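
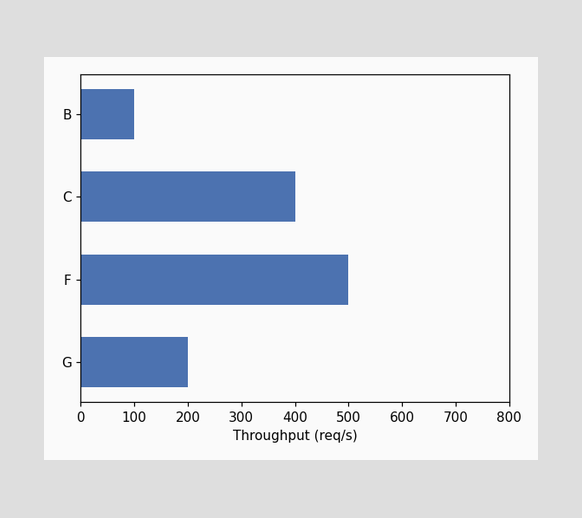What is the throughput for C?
400req/s

Reading along the chart's x-axis, the C bar reaches 400req/s.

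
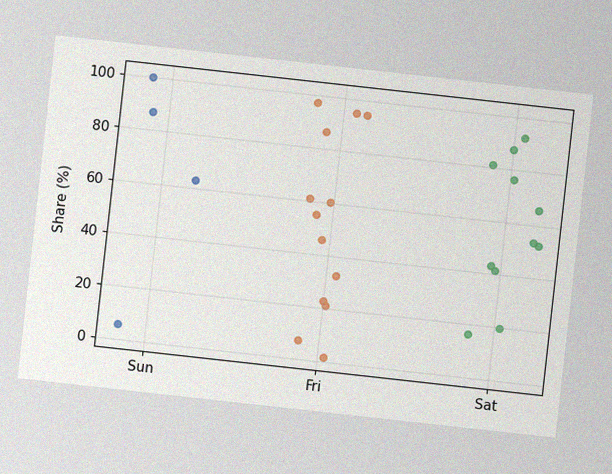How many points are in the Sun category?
The chart is tilted about 6° clockwise, with some photo noise. Counting the markers in the Sun column gives 4.

4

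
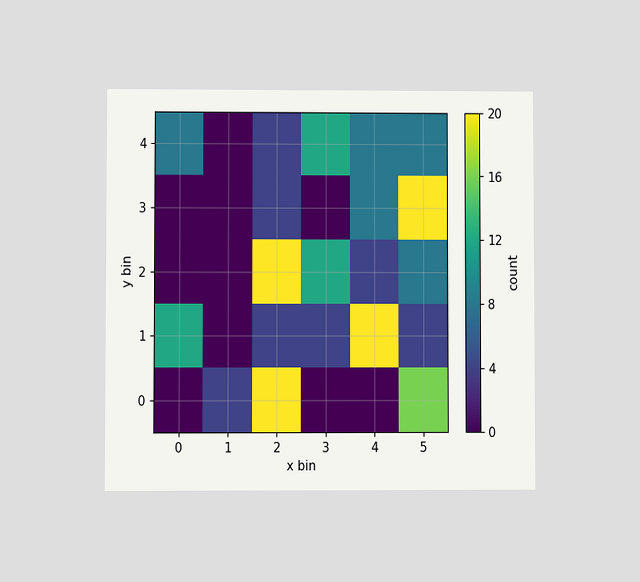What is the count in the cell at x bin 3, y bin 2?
The chart is viewed at a slight angle. Matching the cell (3, 2) against the colorbar gives 12.

12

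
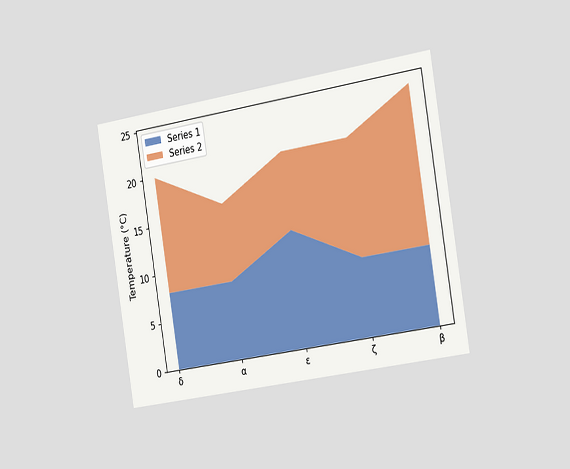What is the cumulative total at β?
24°C

The chart is tilted about 9° counter-clockwise and viewed slightly from the right. The stacked total at β reaches 24°C.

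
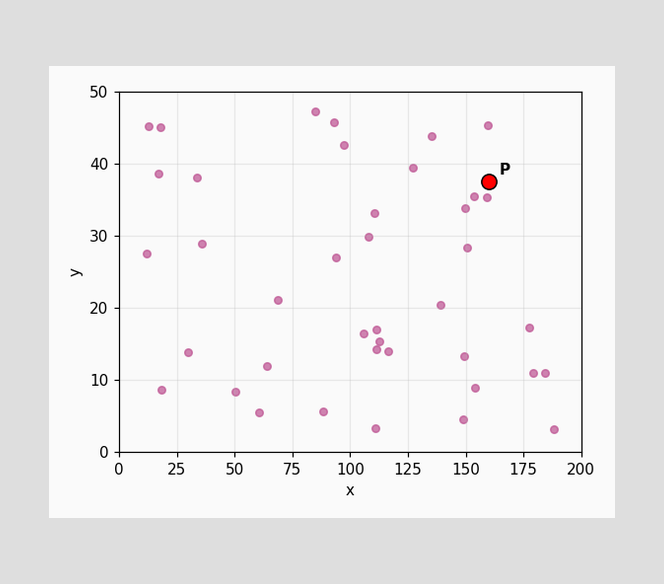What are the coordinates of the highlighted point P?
(160, 37.5)

Following the gridlines from P to each axis, P sits at (160, 37.5).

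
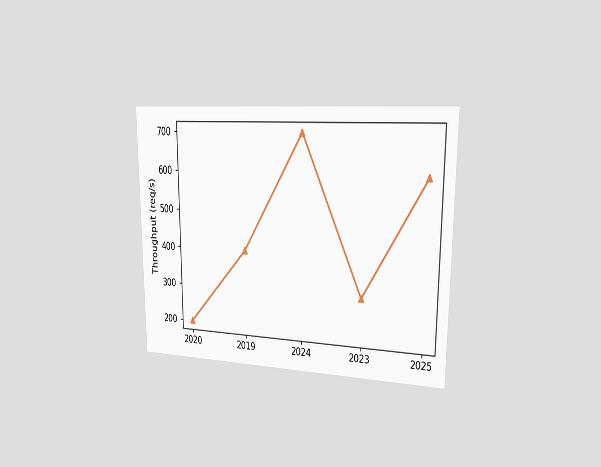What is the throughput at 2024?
700req/s

The chart is viewed slightly from the right. At 2024, the line is at 700req/s.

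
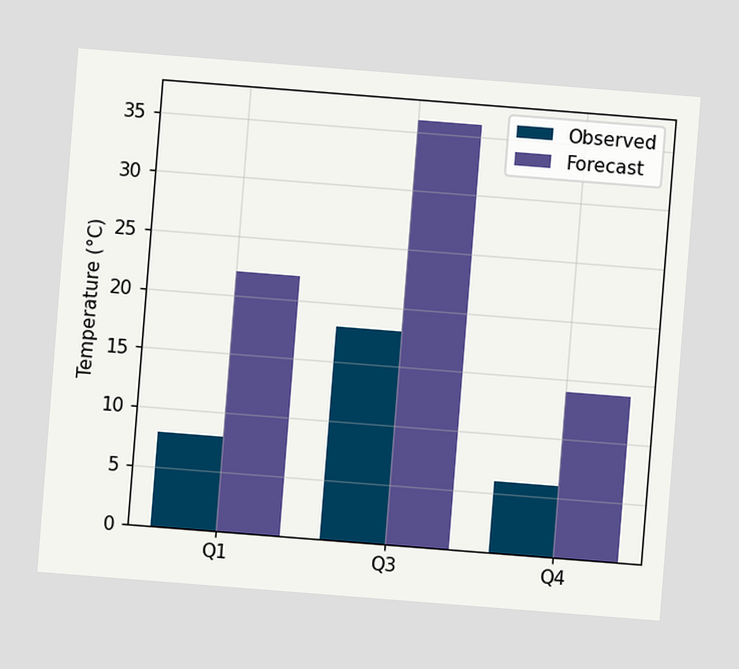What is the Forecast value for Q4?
14°C

The chart is tilted about 4° clockwise. The Forecast bar at Q4 reaches 14°C on the y-axis.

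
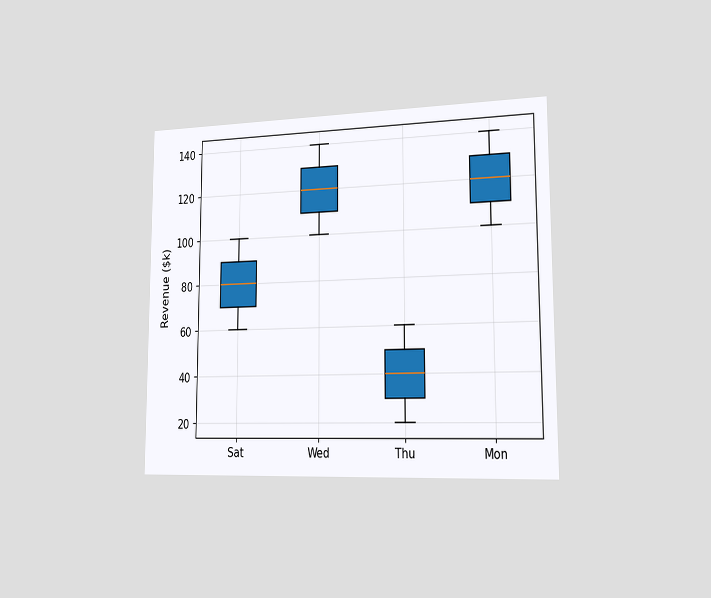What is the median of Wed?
$120k

The chart is viewed slightly from the right. The median line in the Wed box sits at $120k.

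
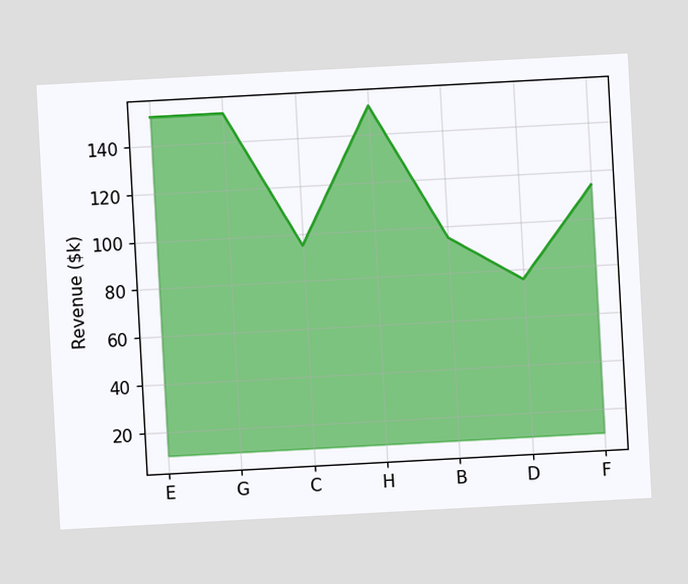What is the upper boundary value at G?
The chart is tilted about 3° counter-clockwise. At G the upper boundary is at $152k.

$152k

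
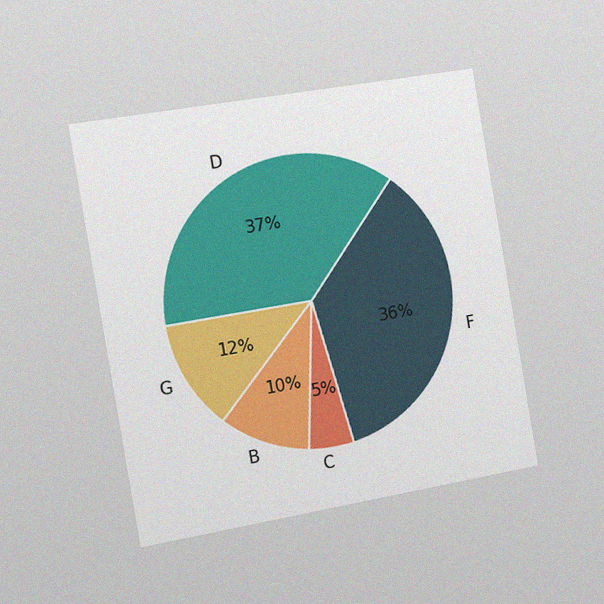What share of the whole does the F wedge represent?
36%

The chart is tilted about 10° counter-clockwise and viewed slightly from the left, with some photo noise. The F slice takes up 36% of the pie.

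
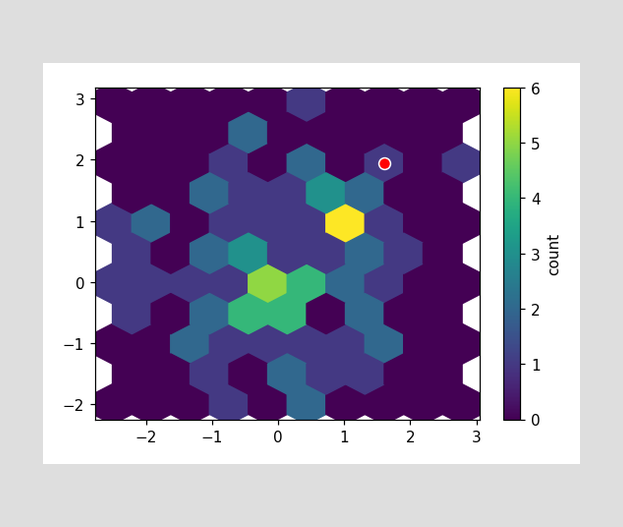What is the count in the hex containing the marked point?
1

The marked hex reads 1 on the colorbar.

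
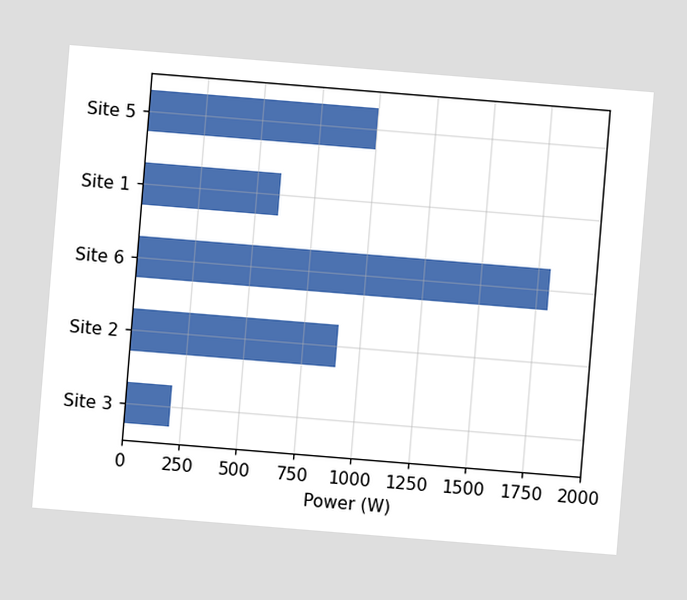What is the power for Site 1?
The chart is tilted about 5° clockwise. Reading along the chart's x-axis, the Site 1 bar reaches 600W.

600W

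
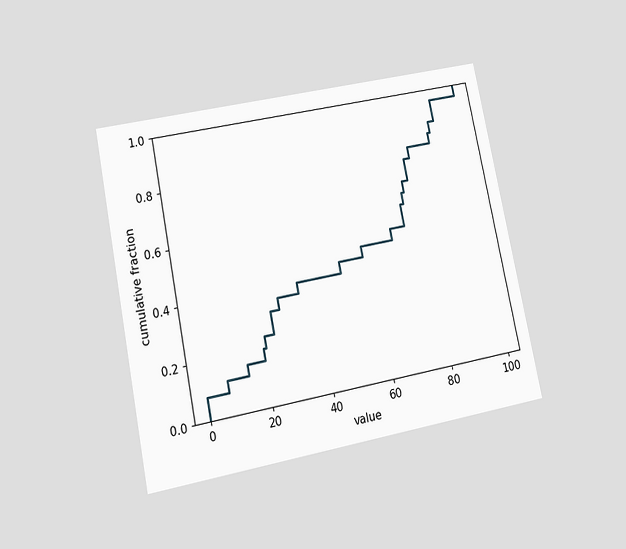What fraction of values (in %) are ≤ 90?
The chart is tilted about 11° counter-clockwise and viewed at a slight angle. At x=90 the ECDF step is at 96%.

96%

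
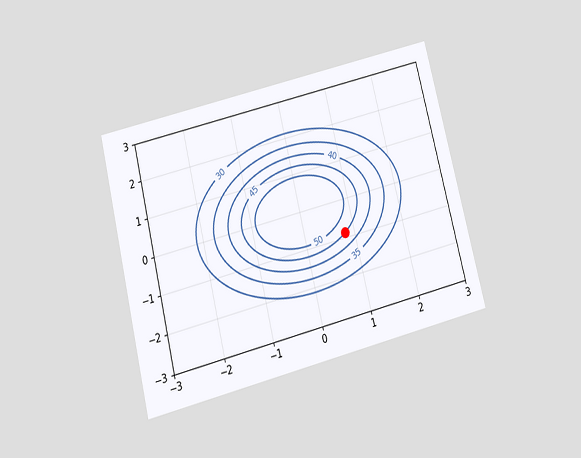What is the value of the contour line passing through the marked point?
The chart is tilted about 14° counter-clockwise and viewed slightly from below. The marked point sits on the contour labelled 45.

45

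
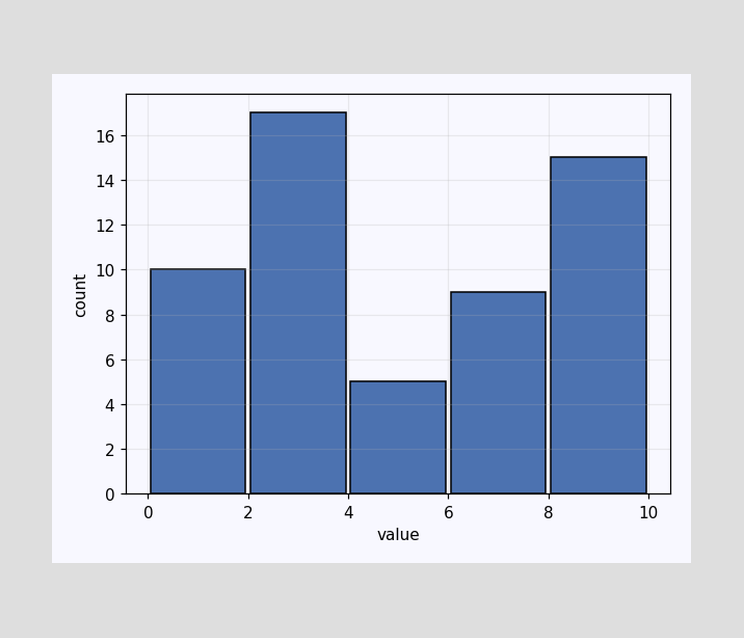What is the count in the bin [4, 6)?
5

The [4, 6) bin has height 5.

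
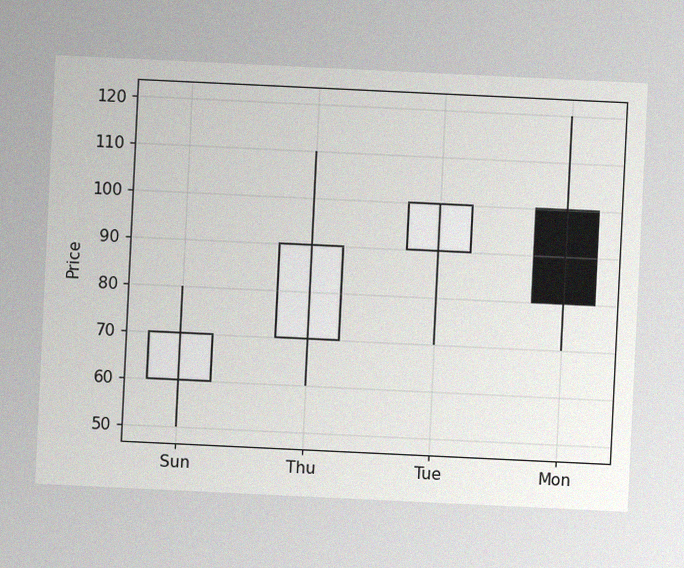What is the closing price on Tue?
100

The chart is tilted about 3° clockwise, with some photo noise. The Tue candle closes at 100.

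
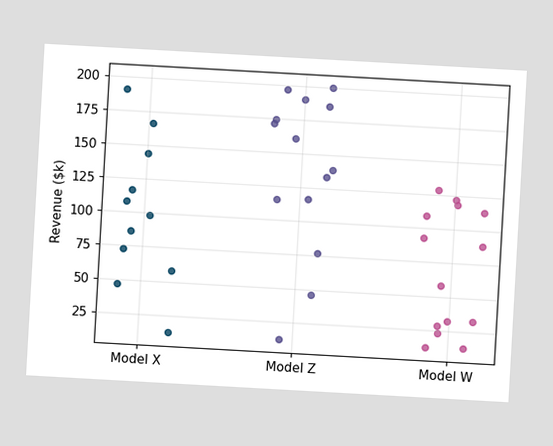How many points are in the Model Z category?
The chart is tilted about 3° clockwise. Counting the markers in the Model Z column gives 14.

14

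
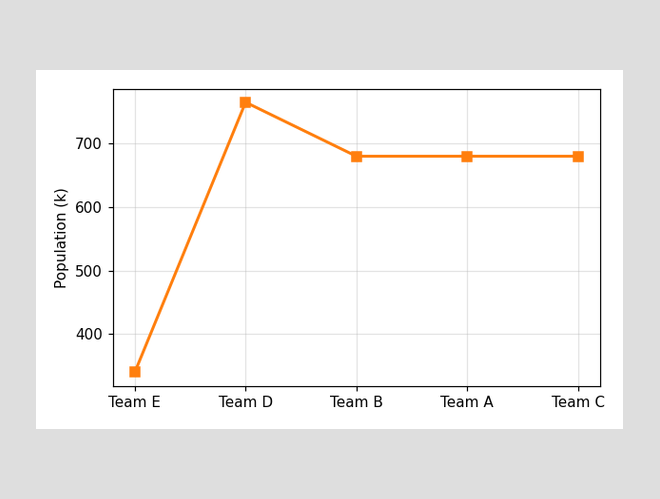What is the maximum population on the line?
The highest point is at Team D, and reading across to the y-axis gives 765k.

765k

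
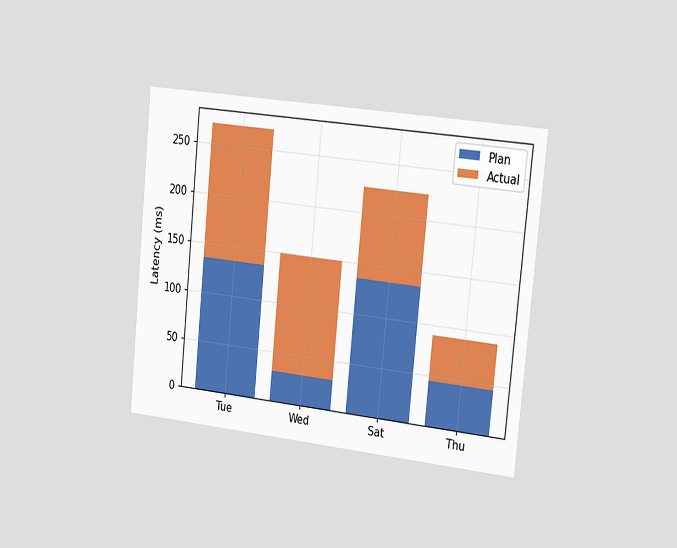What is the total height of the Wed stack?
The chart is tilted about 6° clockwise and viewed slightly from the right. The Wed stack's top reaches 150ms on the y-axis.

150ms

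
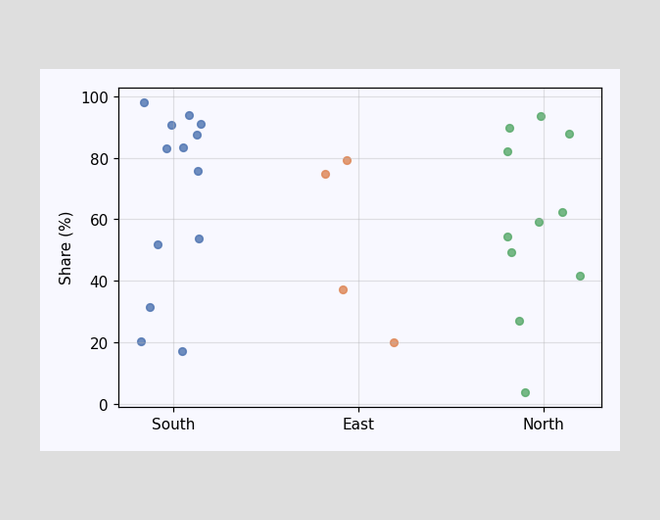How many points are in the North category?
11

Counting the markers in the North column gives 11.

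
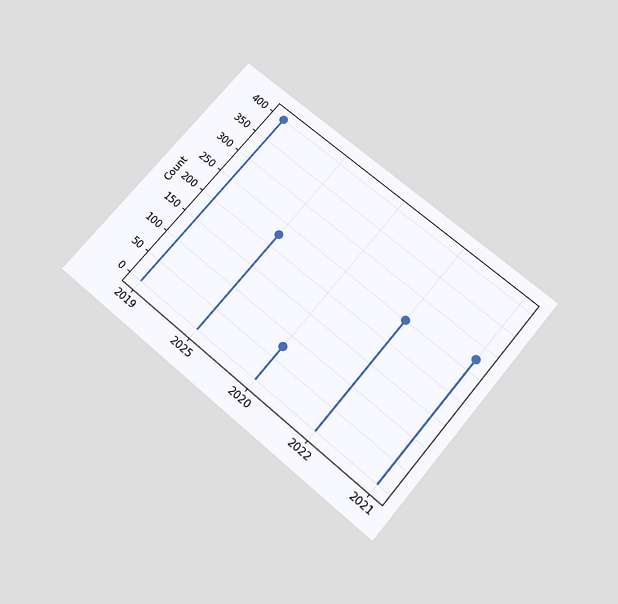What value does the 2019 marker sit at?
The chart is tilted about 40° clockwise and viewed slightly from below. The 2019 marker sits at 400.

400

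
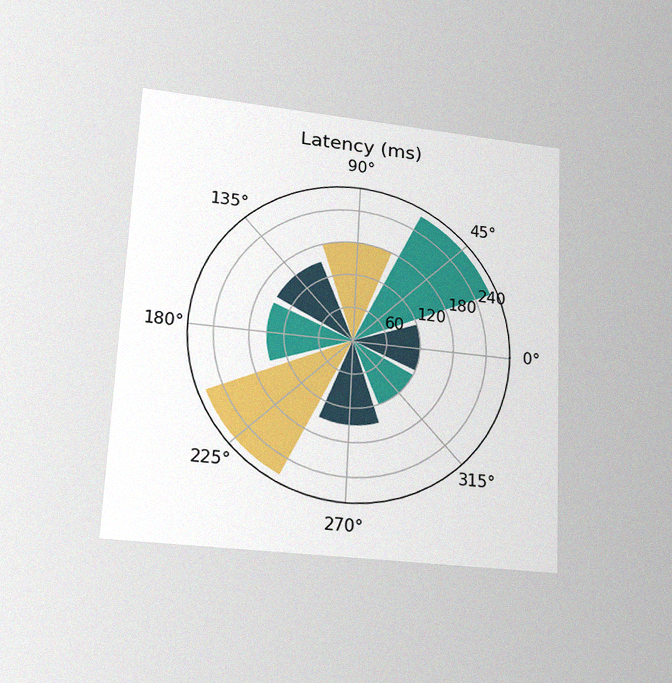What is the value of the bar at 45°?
The chart is tilted about 3° clockwise and viewed slightly from below, with some photo noise. The bar at 45° reaches 270ms on the radial axis.

270ms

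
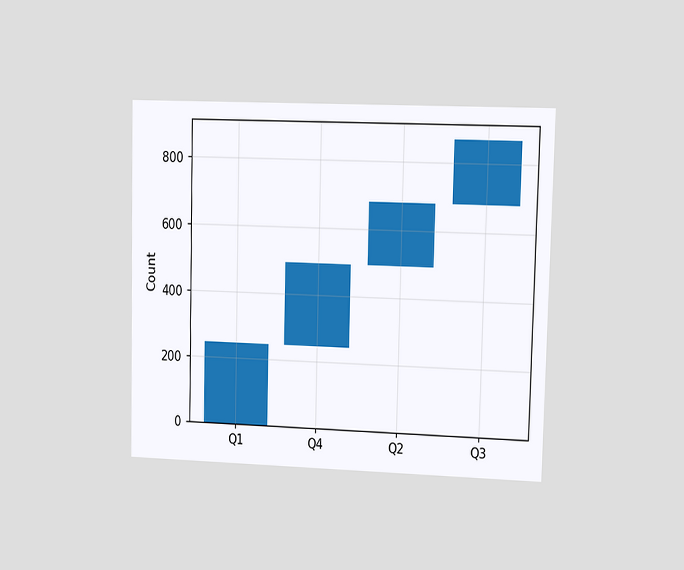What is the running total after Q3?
868

The chart is viewed at a slight angle. After Q3 the running total reaches 868.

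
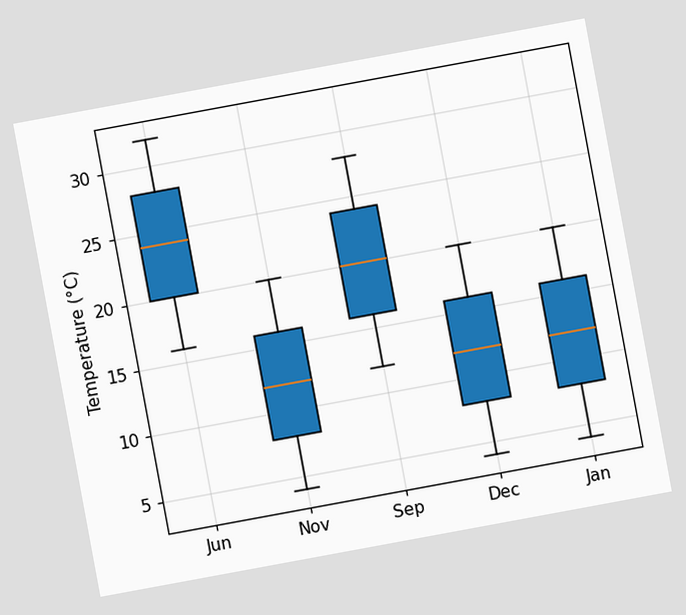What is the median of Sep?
The chart is tilted about 10° counter-clockwise. The median line in the Sep box sits at 20°C.

20°C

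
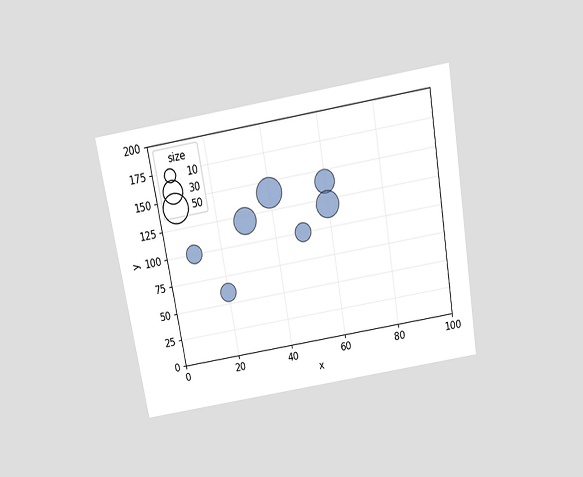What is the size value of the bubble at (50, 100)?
The chart is tilted about 10° counter-clockwise and viewed slightly from above. Matching the bubble at (50, 100) against the size legend gives 20.

20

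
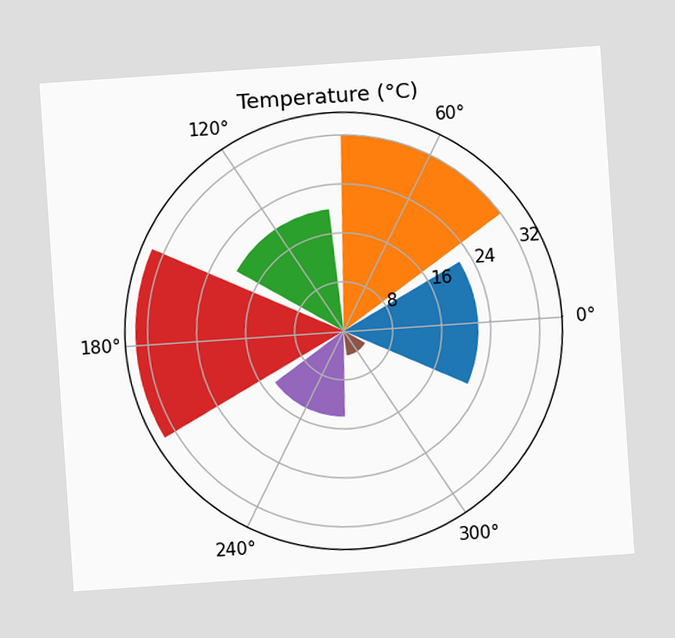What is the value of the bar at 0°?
22°C

The chart is tilted about 4° counter-clockwise. The bar at 0° reaches 22°C on the radial axis.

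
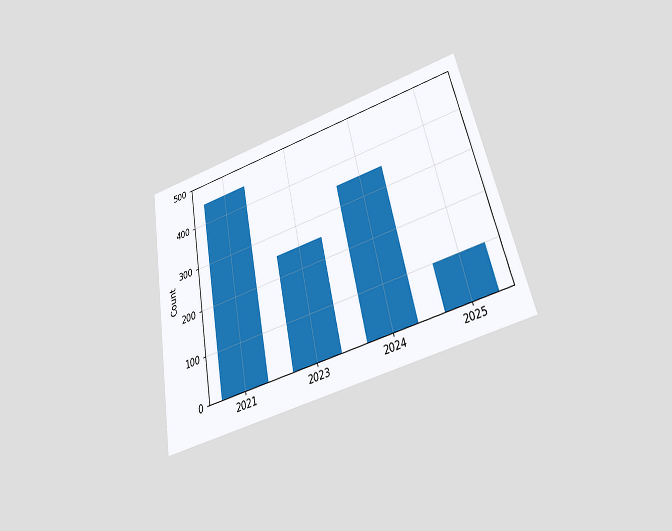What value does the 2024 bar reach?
The chart is tilted about 12° counter-clockwise and viewed slightly from below. Reading along the chart's y-axis, the 2024 bar reaches 350.

350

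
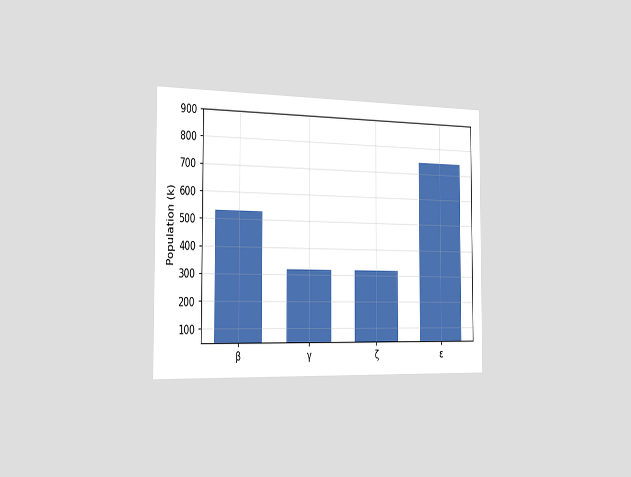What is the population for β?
530k

The chart is viewed slightly from the left. Reading along the chart's y-axis, the β bar reaches 530k.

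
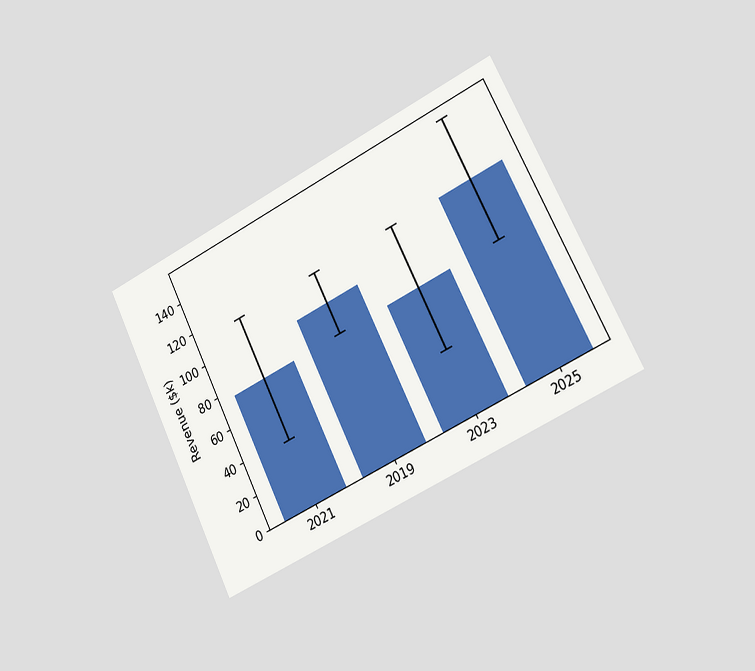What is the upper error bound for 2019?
The chart is tilted about 26° counter-clockwise and viewed slightly from the right. The 2019 bar's upper whisker reaches $114k.

$114k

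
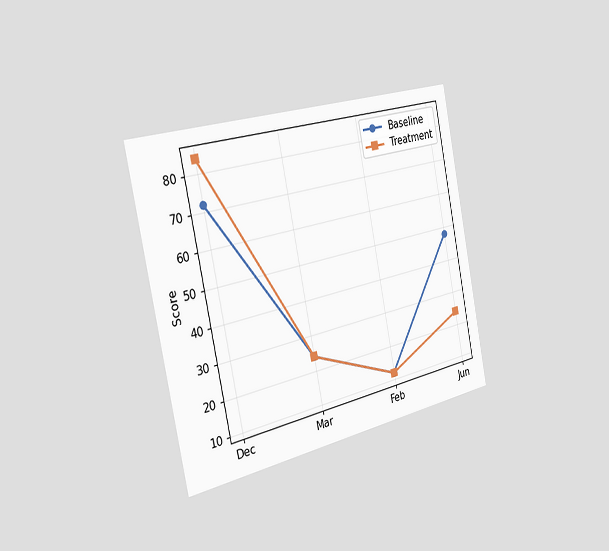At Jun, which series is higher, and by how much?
Baseline, by 24

The chart is tilted about 12° counter-clockwise and viewed slightly from the left. At Jun, Baseline sits above the other line by 24.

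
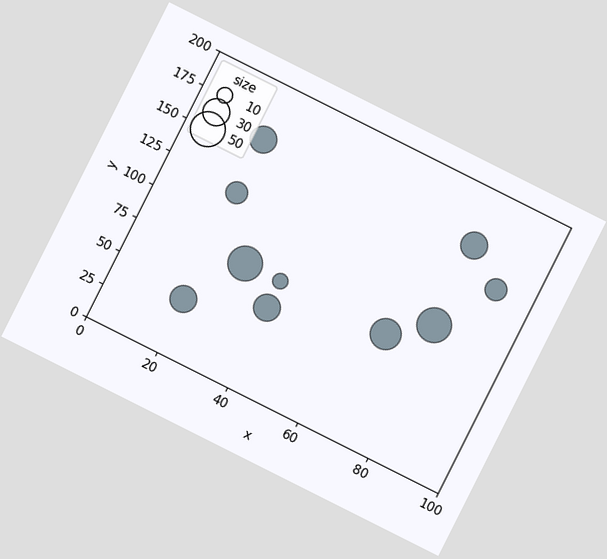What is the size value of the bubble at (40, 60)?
30

The chart is tilted about 27° clockwise. Matching the bubble at (40, 60) against the size legend gives 30.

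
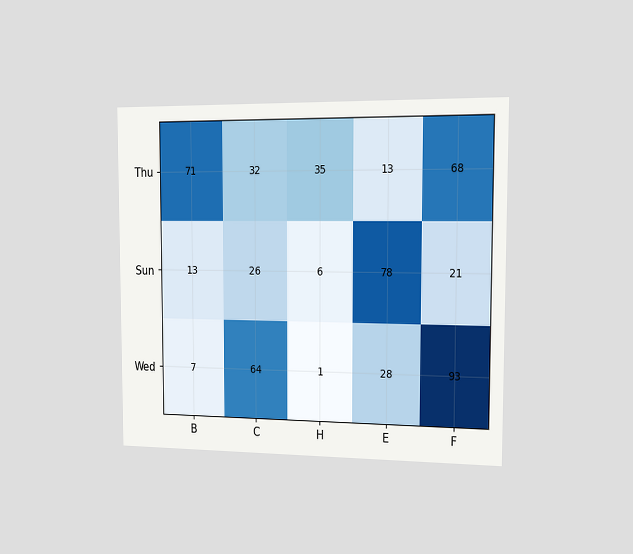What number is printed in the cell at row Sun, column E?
78

The chart is viewed slightly from the right. The (Sun, E) cell reads 78.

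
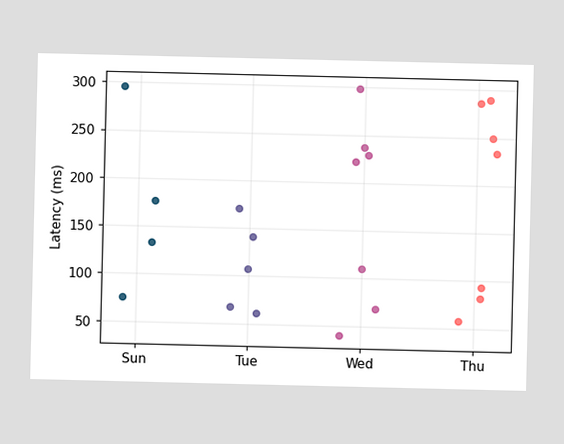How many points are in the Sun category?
Counting the markers in the Sun column gives 4.

4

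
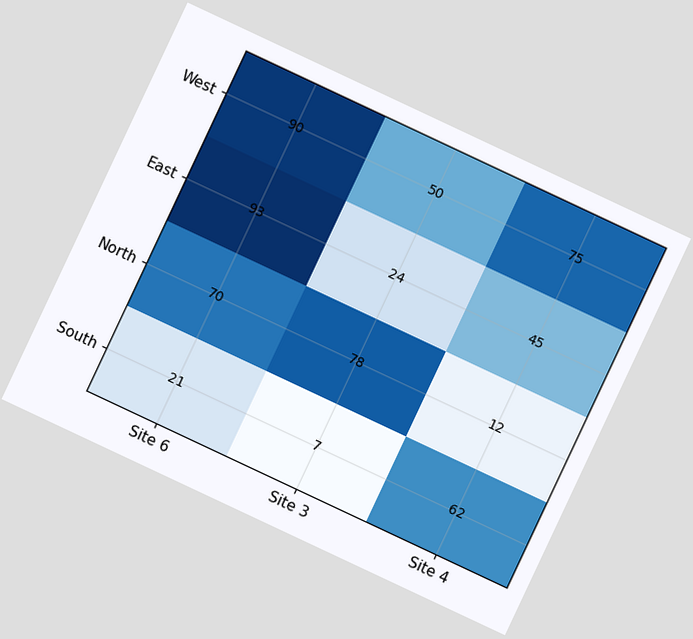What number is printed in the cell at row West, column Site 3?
The chart is tilted about 25° clockwise. The (West, Site 3) cell reads 50.

50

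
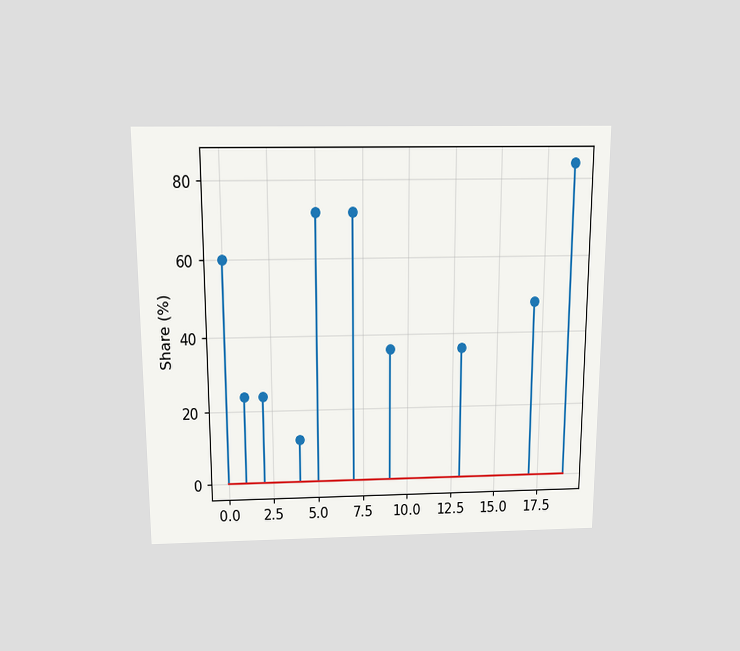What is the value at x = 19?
84%

The chart is viewed slightly from above. The stem at x=19 reaches 84%.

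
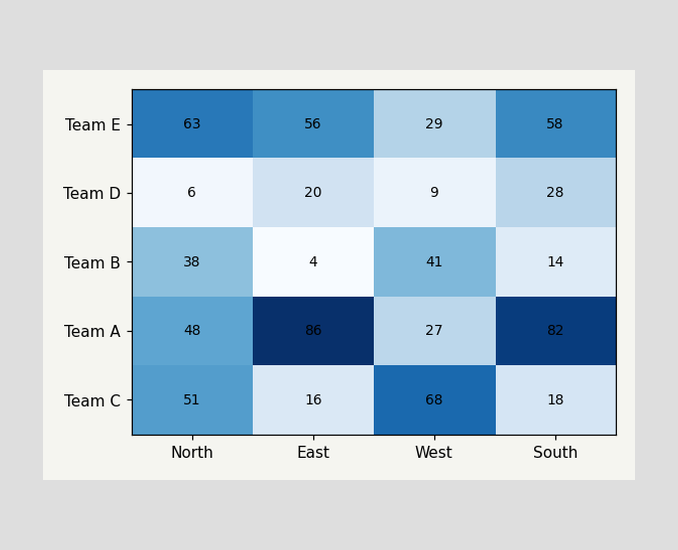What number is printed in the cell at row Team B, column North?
The (Team B, North) cell reads 38.

38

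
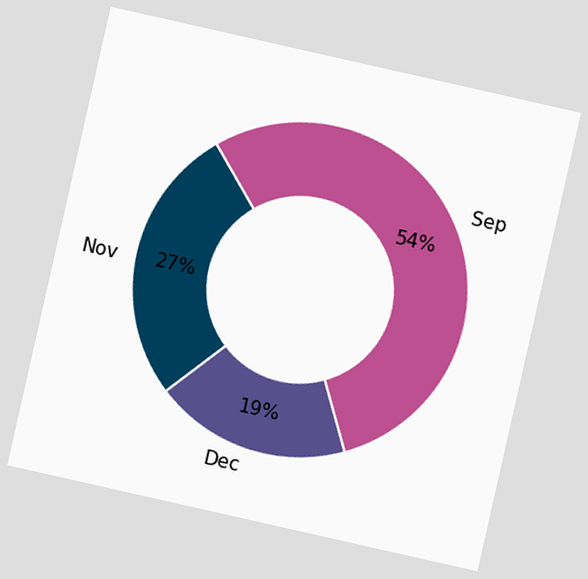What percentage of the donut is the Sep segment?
The chart is tilted about 13° clockwise. The Sep segment takes up 54% of the ring.

54%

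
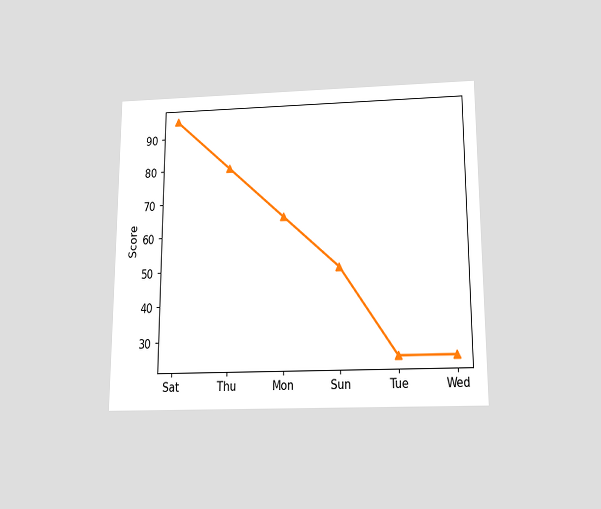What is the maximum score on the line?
The chart is viewed slightly from below. The highest point is at Sat, and reading across to the y-axis gives 95.

95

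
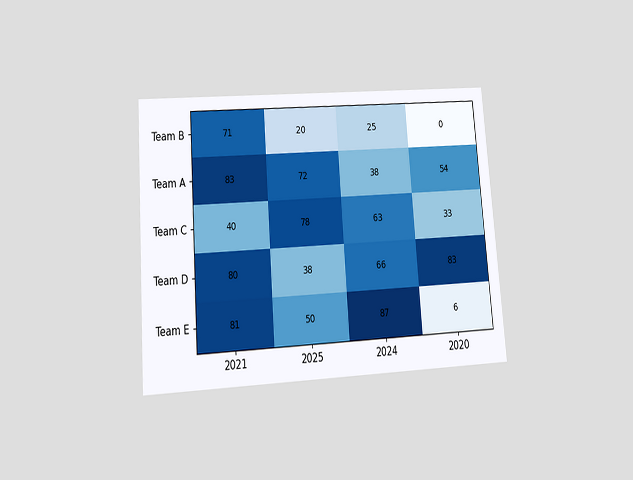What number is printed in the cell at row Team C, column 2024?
The chart is tilted about 4° counter-clockwise and viewed at a slight angle. The (Team C, 2024) cell reads 63.

63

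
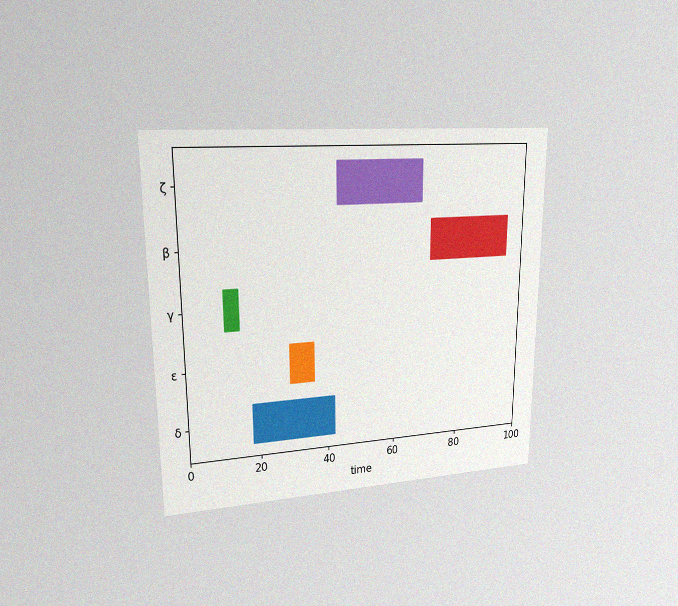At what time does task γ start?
The chart is viewed at a slight angle, with some photo noise. The γ bar begins at t=11.

11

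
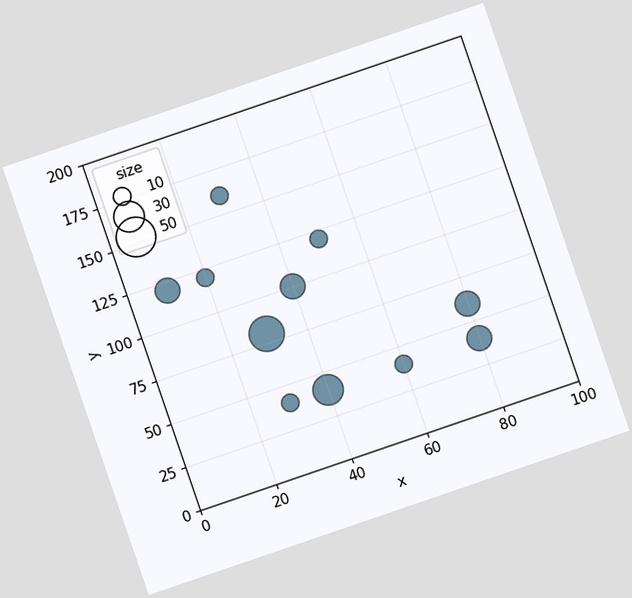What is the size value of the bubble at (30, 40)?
10

The chart is tilted about 19° counter-clockwise. Matching the bubble at (30, 40) against the size legend gives 10.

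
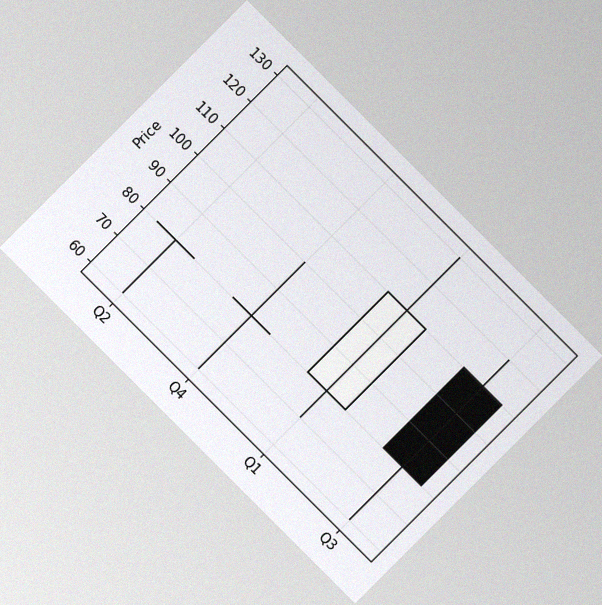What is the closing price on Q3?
80

The chart is tilted about 45° clockwise, with some photo noise. The Q3 candle closes at 80.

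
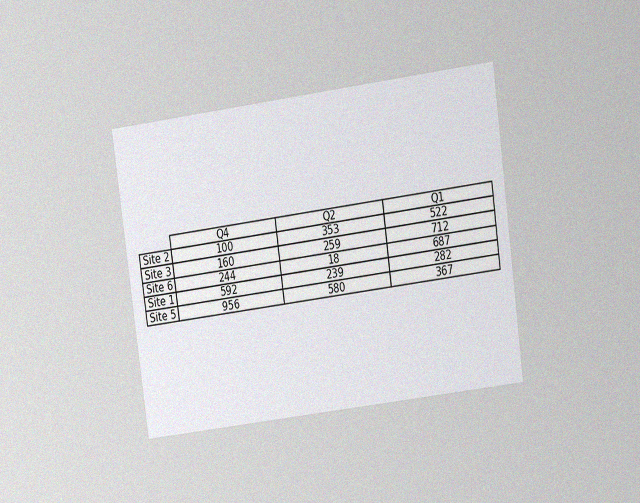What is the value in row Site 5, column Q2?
The chart is tilted about 8° counter-clockwise and viewed at a slight angle, with some photo noise. The (Site 5, Q2) cell reads 580.

580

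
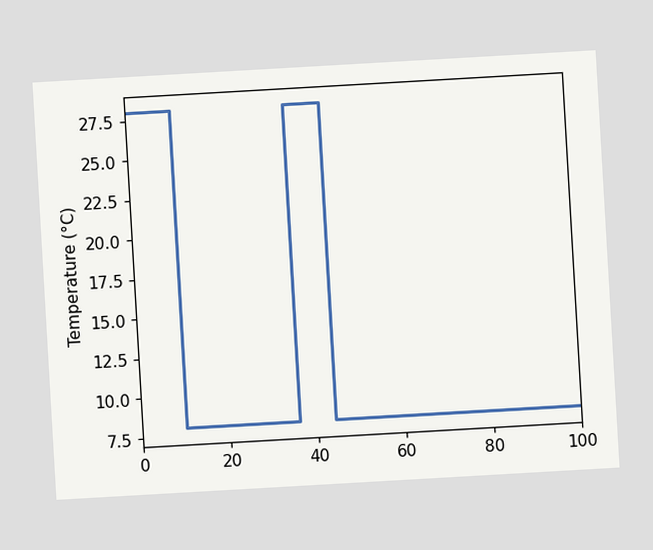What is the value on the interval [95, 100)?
The chart is tilted about 3° counter-clockwise. On [95, 100) the step sits at 8°C.

8°C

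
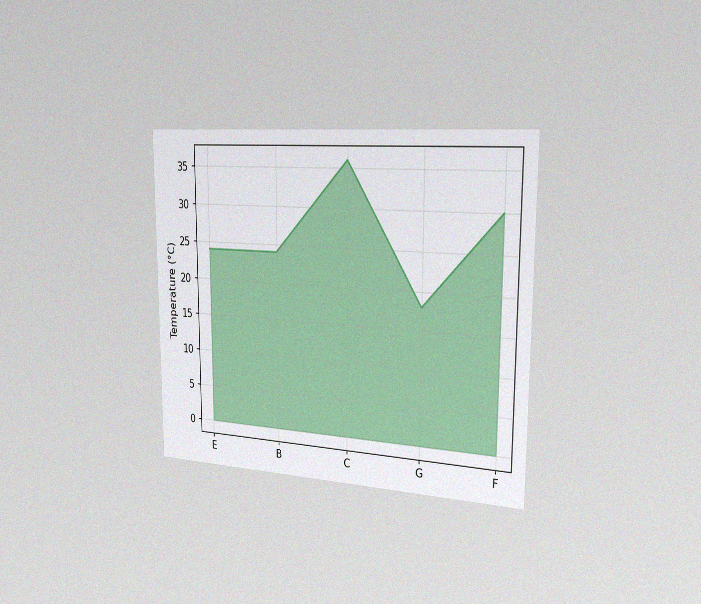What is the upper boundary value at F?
30°C

The chart is viewed slightly from the right, with some photo noise. At F the upper boundary is at 30°C.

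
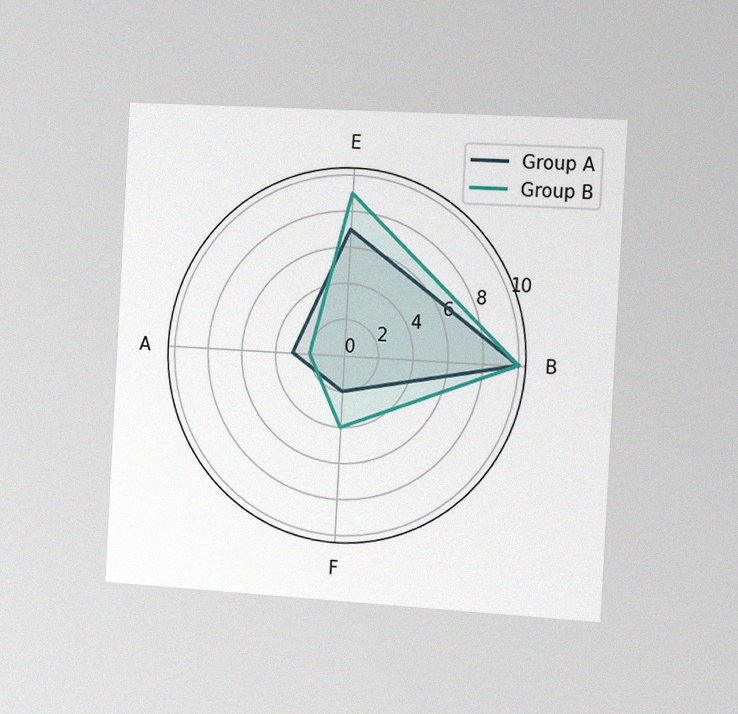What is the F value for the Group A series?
The chart is tilted about 3° clockwise and viewed slightly from the right, with some photo noise. On the F axis, Group A reaches 2.

2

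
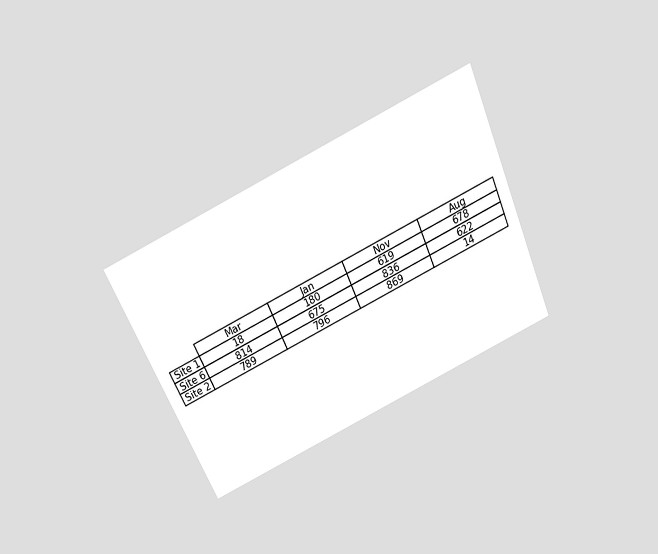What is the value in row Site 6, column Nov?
836

The chart is tilted about 24° counter-clockwise and viewed slightly from above. The (Site 6, Nov) cell reads 836.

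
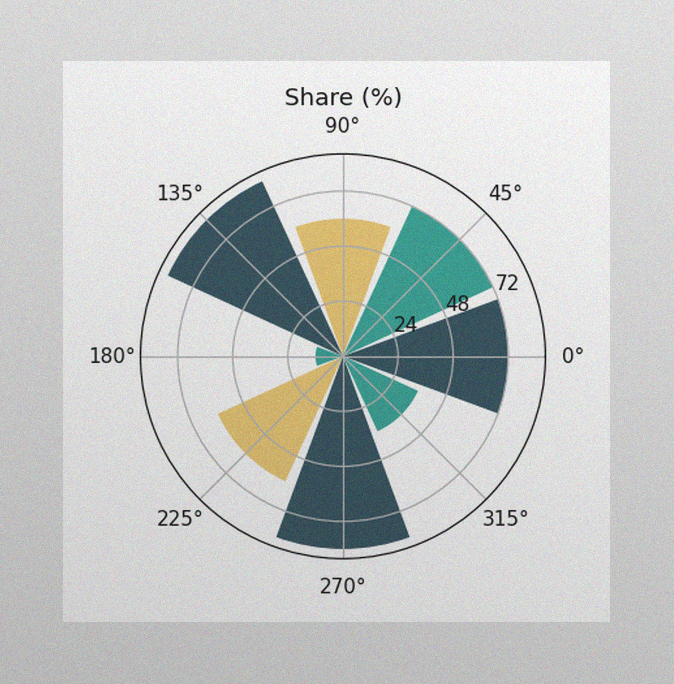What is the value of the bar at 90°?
60%

The image has some photo noise and uneven lighting. The bar at 90° reaches 60% on the radial axis.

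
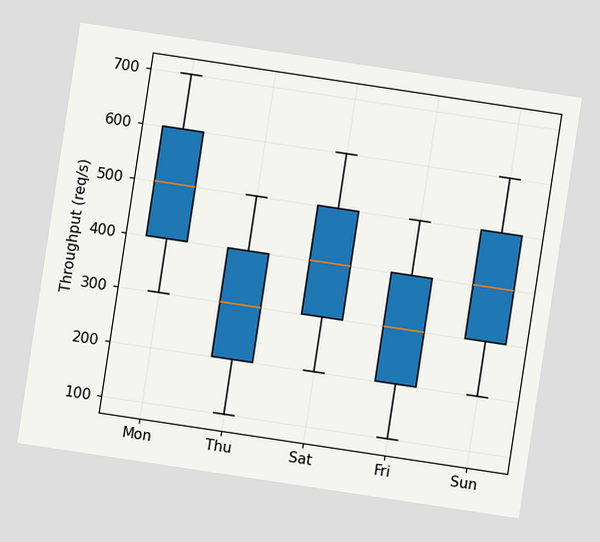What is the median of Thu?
300req/s

The chart is tilted about 9° clockwise. The median line in the Thu box sits at 300req/s.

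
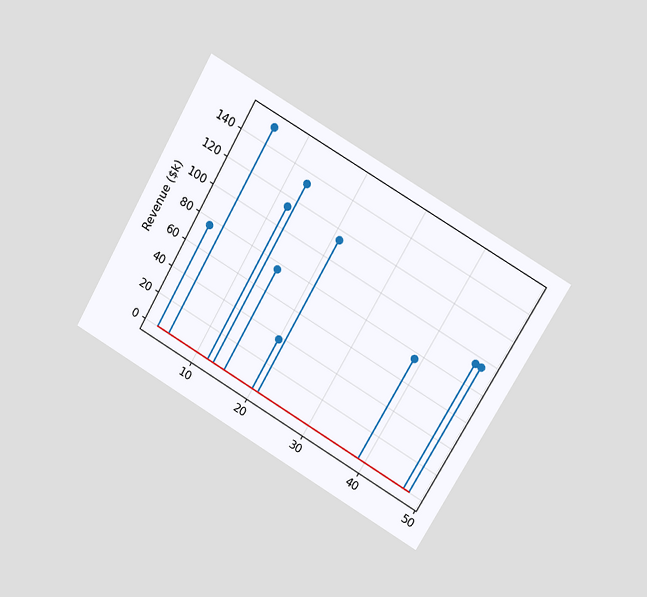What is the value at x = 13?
The chart is tilted about 30° clockwise and viewed at a slight angle. The stem at x=13 reaches $133k.

$133k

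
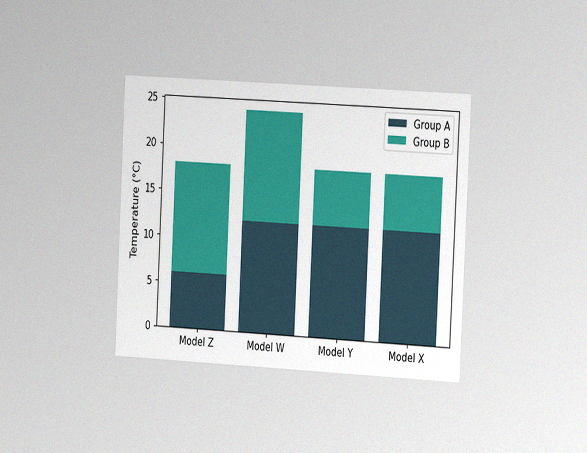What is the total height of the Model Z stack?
The chart is tilted about 3° clockwise and viewed slightly from the right, with some photo noise. The Model Z stack's top reaches 18°C on the y-axis.

18°C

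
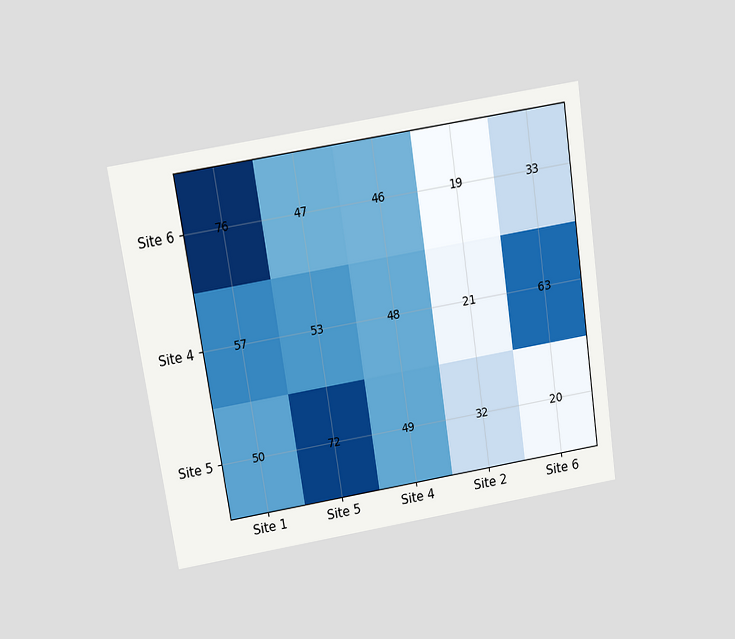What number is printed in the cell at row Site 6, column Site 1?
76

The chart is tilted about 9° counter-clockwise and viewed slightly from above. The (Site 6, Site 1) cell reads 76.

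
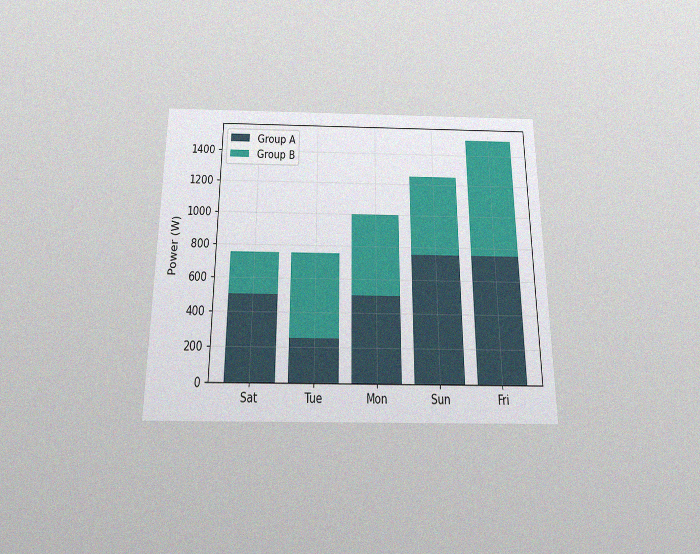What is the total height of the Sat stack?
The chart is viewed slightly from below, with some photo noise. The Sat stack's top reaches 750W on the y-axis.

750W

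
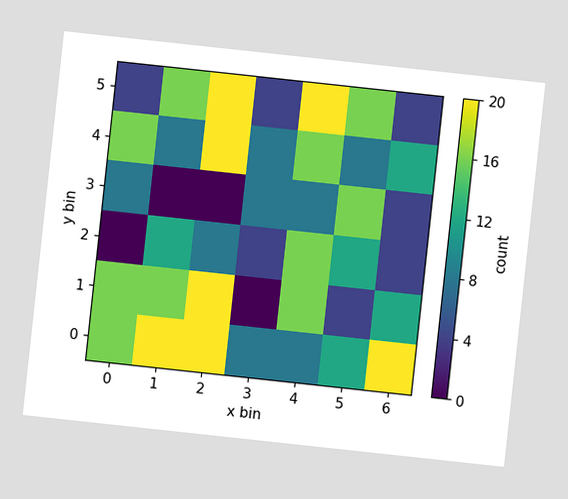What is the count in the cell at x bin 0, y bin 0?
16

The chart is tilted about 6° clockwise. Matching the cell (0, 0) against the colorbar gives 16.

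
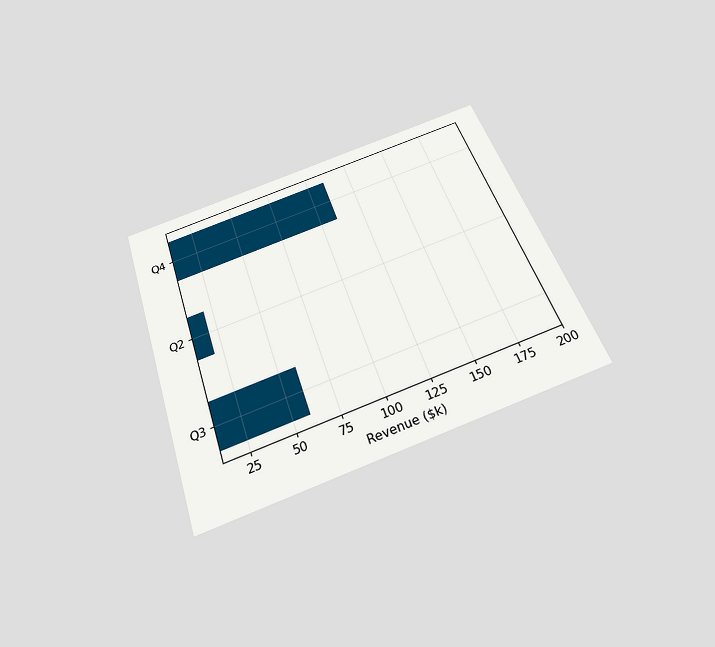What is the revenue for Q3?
The chart is tilted about 19° counter-clockwise and viewed slightly from below. Reading along the chart's x-axis, the Q3 bar reaches $60k.

$60k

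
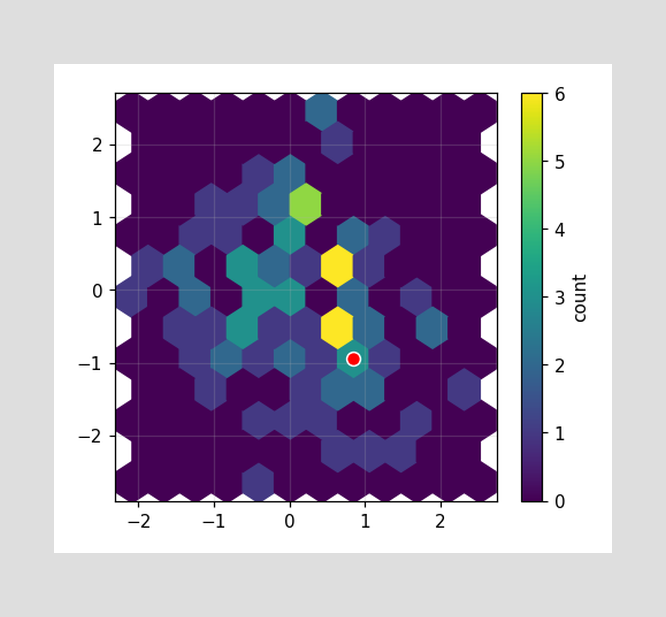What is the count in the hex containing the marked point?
The marked hex reads 3 on the colorbar.

3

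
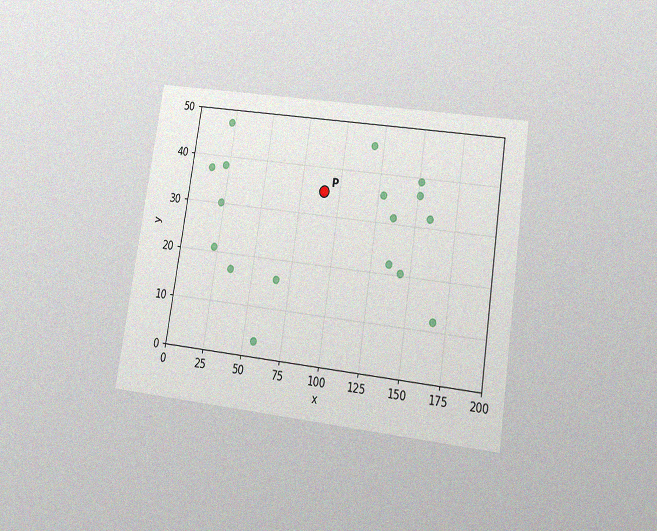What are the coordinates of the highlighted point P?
The chart is tilted about 9° clockwise and viewed slightly from below, with some photo noise. Following the gridlines from P to each axis, P sits at (90, 35).

(90, 35)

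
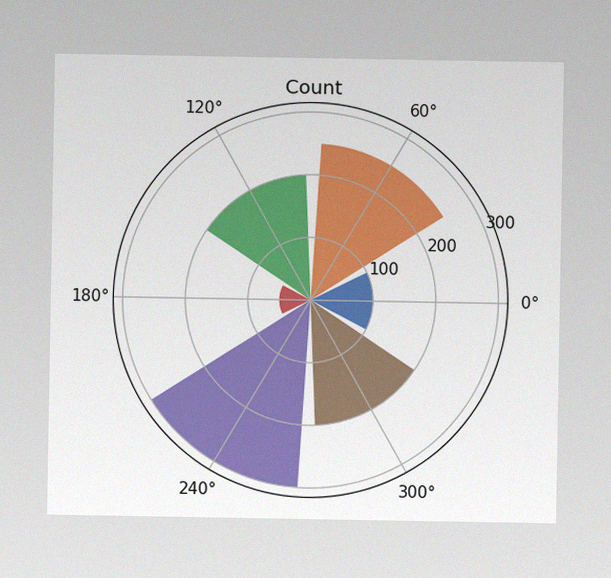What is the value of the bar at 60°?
250

The image has some photo noise and uneven lighting. The bar at 60° reaches 250 on the radial axis.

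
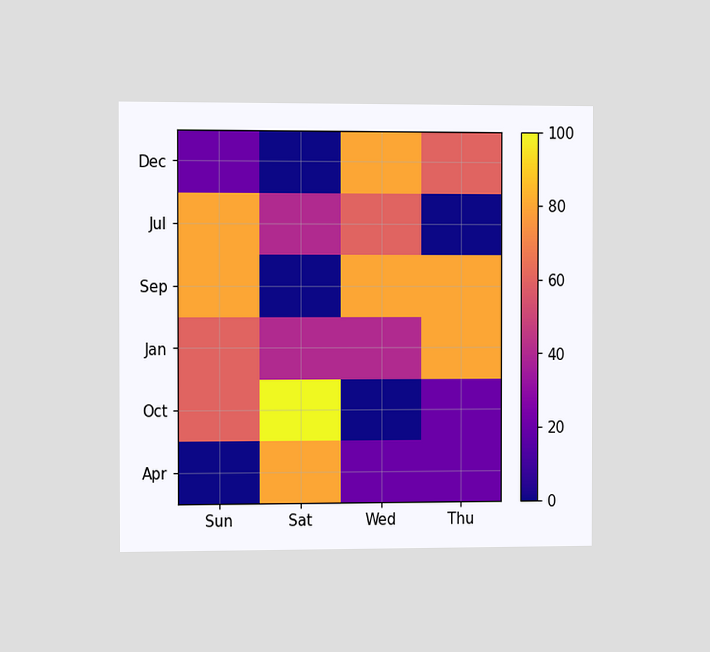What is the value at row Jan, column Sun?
The chart is viewed slightly from the left. Matching cell (Jan, Sun) against the colorbar gives 60.

60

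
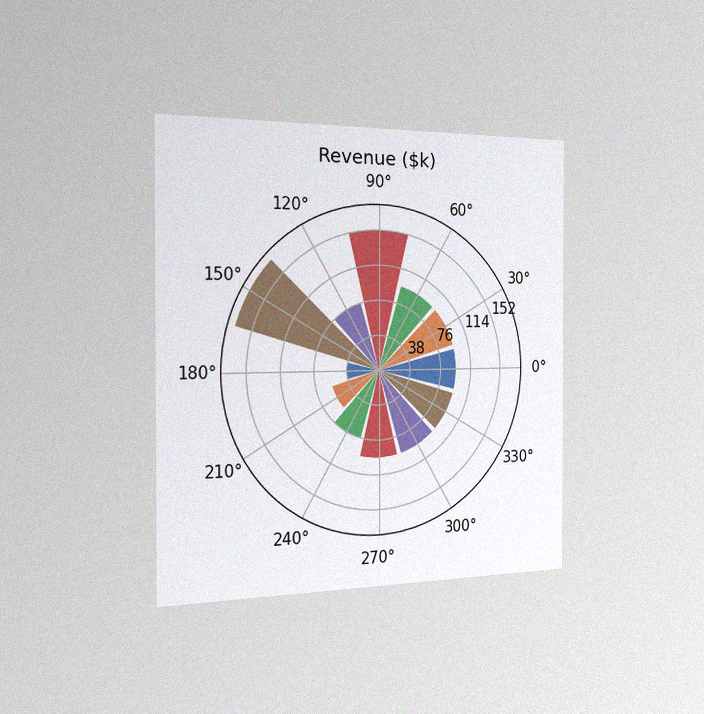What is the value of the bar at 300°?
$95k

The chart is viewed slightly from the left, with some photo noise. The bar at 300° reaches $95k on the radial axis.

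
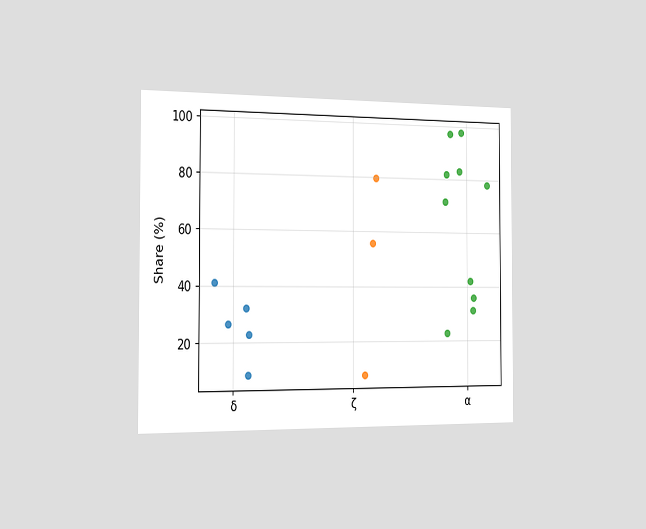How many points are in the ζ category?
The chart is viewed slightly from the left. Counting the markers in the ζ column gives 3.

3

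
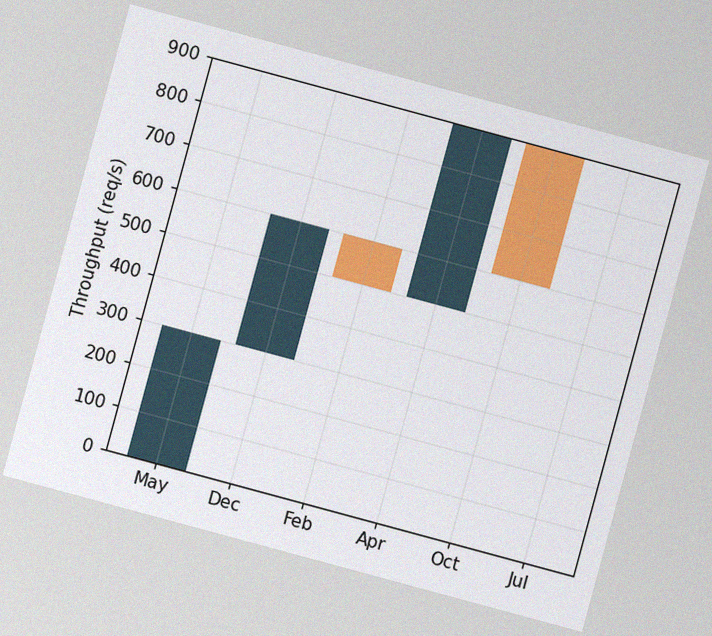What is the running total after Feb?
500req/s

The chart is tilted about 15° clockwise, with some photo noise. After Feb the running total reaches 500req/s.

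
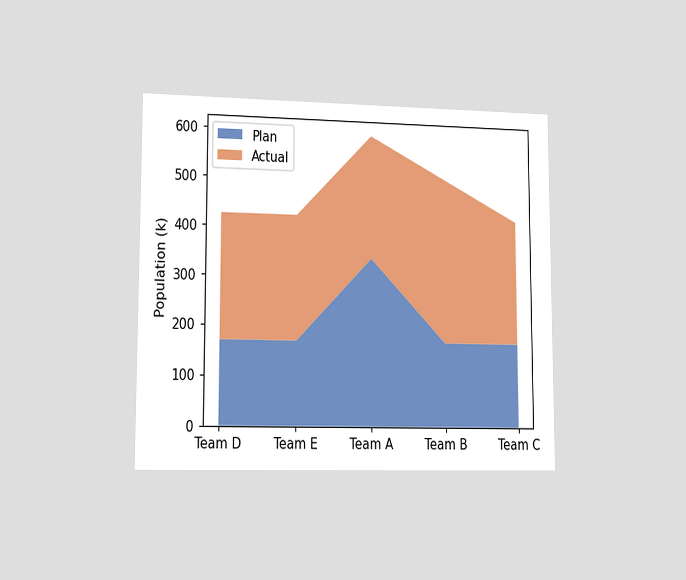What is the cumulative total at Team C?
425k

The chart is viewed slightly from the left. The stacked total at Team C reaches 425k.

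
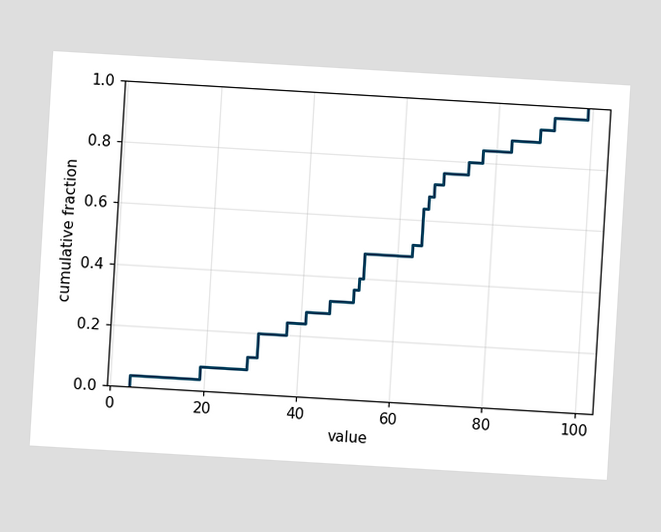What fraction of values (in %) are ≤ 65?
The chart is tilted about 3° clockwise. At x=65 the ECDF step is at 64%.

64%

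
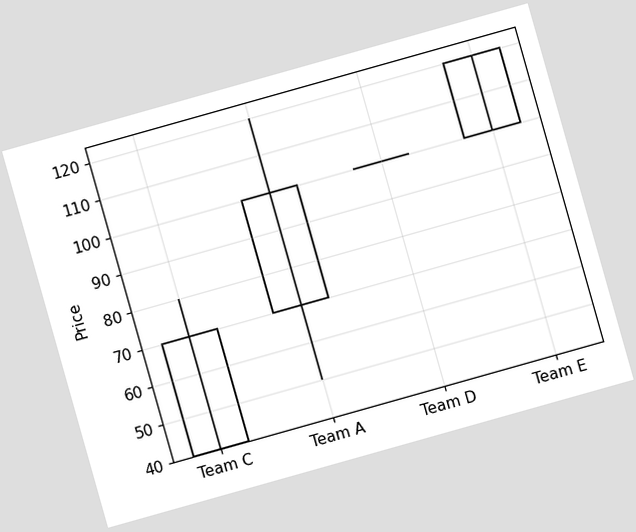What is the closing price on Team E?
120

The chart is tilted about 16° counter-clockwise. The Team E candle closes at 120.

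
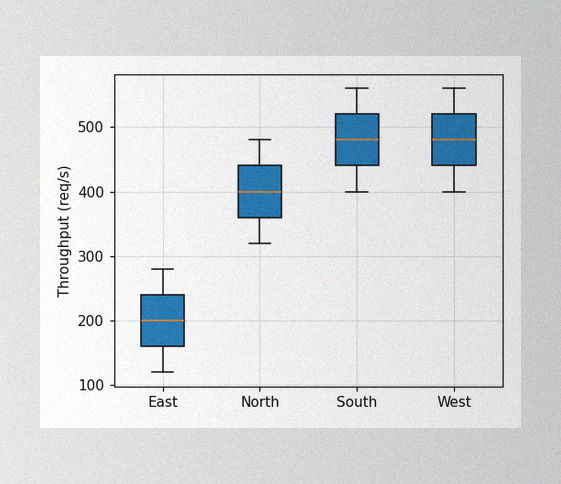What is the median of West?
480req/s

The image has some photo noise and uneven lighting. The median line in the West box sits at 480req/s.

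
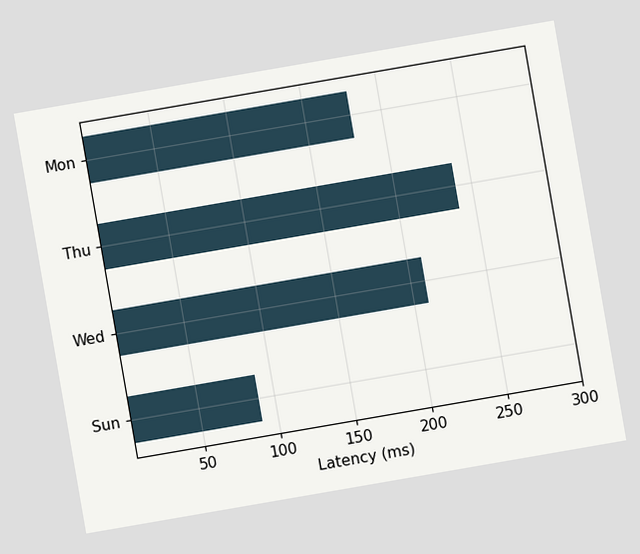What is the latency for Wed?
The chart is tilted about 10° counter-clockwise. Reading along the chart's x-axis, the Wed bar reaches 210ms.

210ms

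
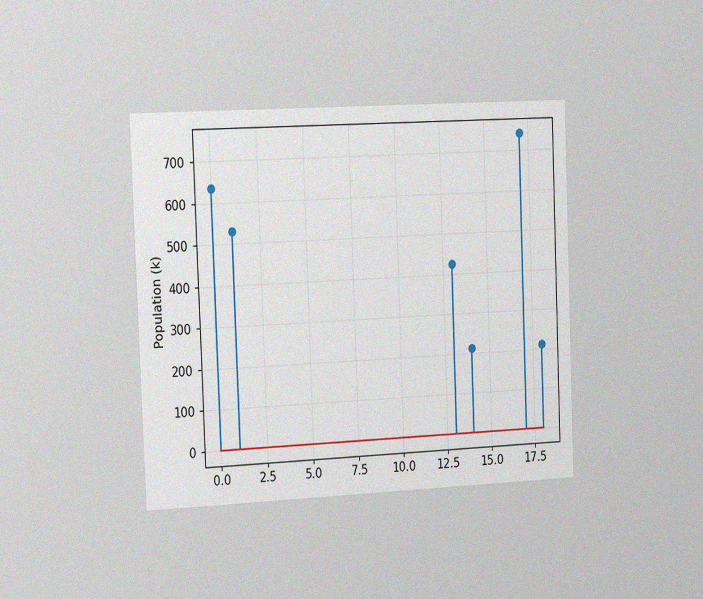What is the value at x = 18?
212k

The chart is tilted about 2° counter-clockwise and viewed slightly from the left, with some photo noise. The stem at x=18 reaches 212k.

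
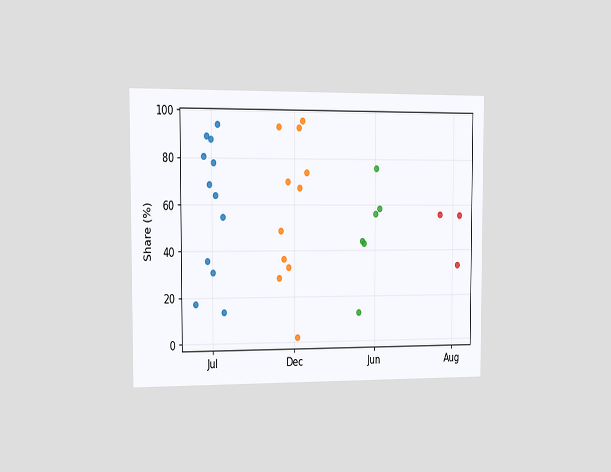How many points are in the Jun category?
6

The chart is viewed slightly from the left. Counting the markers in the Jun column gives 6.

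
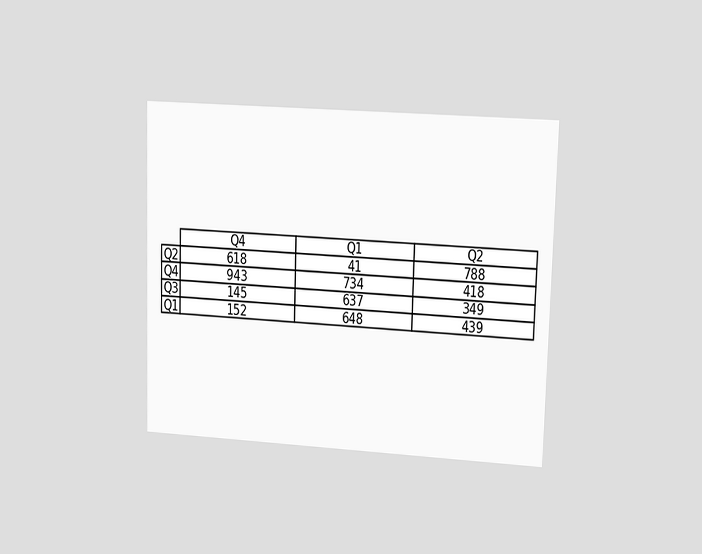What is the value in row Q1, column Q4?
The chart is viewed at a slight angle. The (Q1, Q4) cell reads 152.

152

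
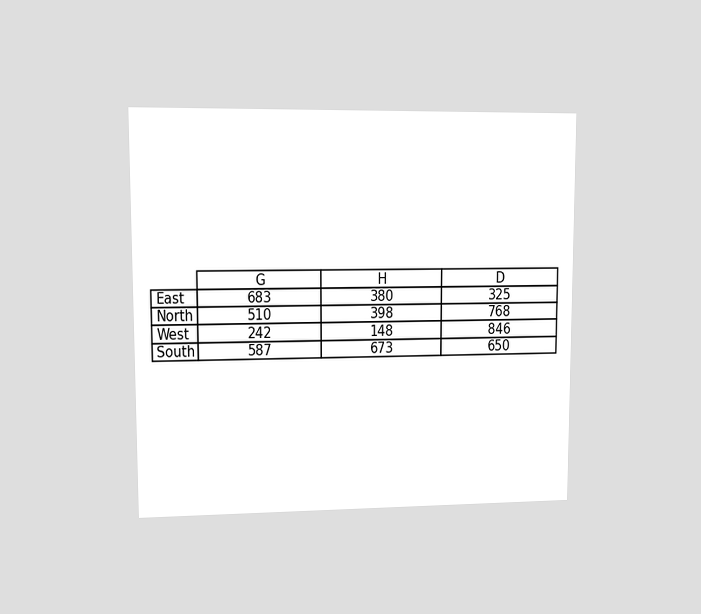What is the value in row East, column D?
The chart is viewed at a slight angle. The (East, D) cell reads 325.

325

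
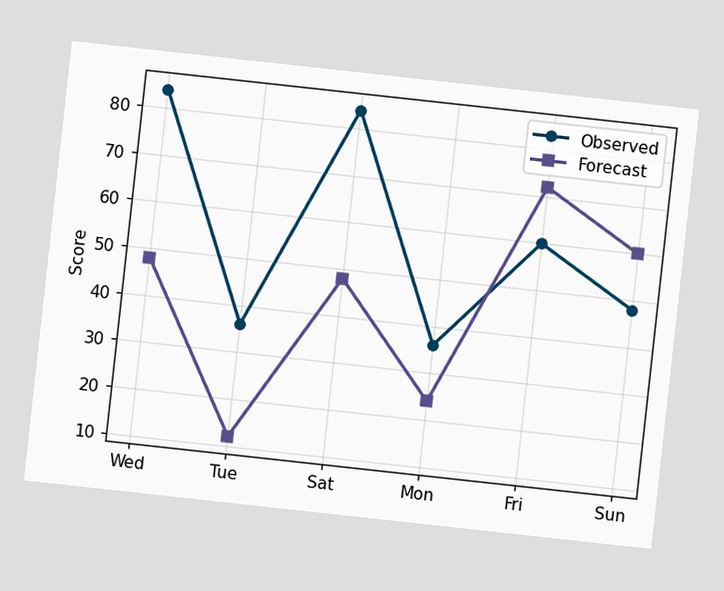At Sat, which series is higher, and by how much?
Observed, by 36

The chart is tilted about 6° clockwise. At Sat, Observed sits above the other line by 36.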